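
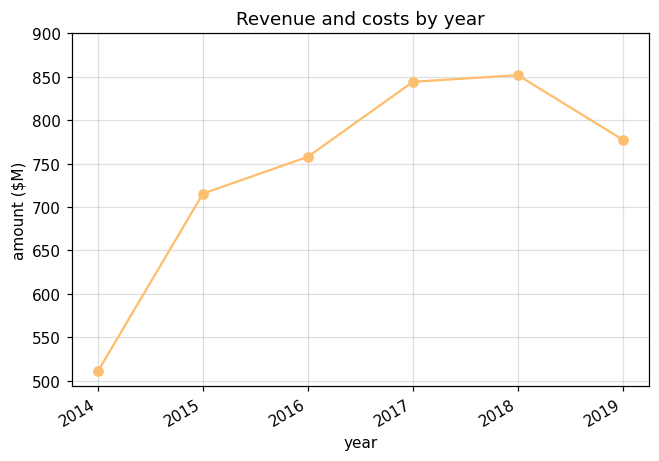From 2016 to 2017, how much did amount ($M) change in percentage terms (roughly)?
≈ +13.3%

2016 ≈ 750, 2017 ≈ 850; (850 − 750) / 750 ≈ +13.3%.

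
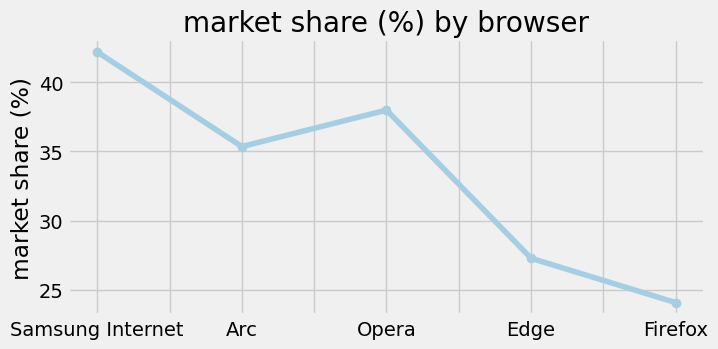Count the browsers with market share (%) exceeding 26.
Above 26: Samsung Internet, Arc, Opera, Edge.

4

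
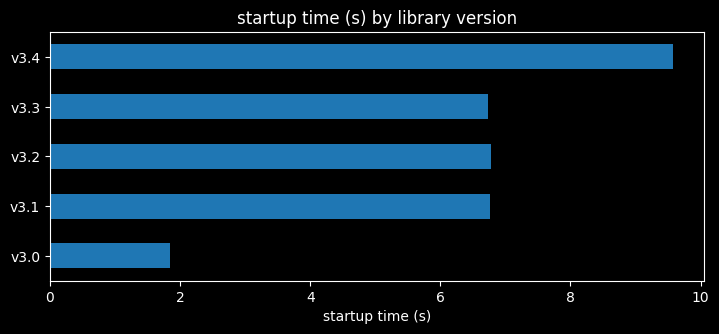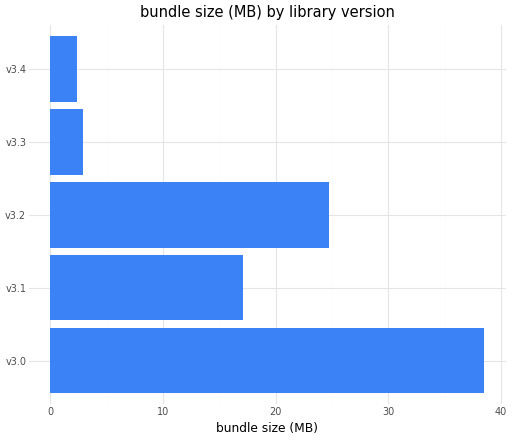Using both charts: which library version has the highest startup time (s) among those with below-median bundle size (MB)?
v3.4

Chart 2 median bundle size (MB) ≈ 15; below-median library versions: v3.3, v3.4. Among those, v3.4 has the highest startup time (s) (≈ 10).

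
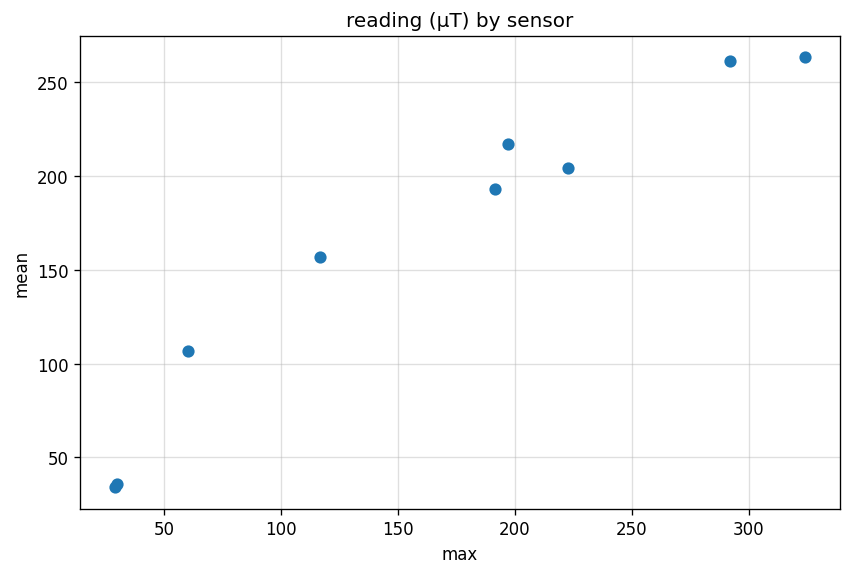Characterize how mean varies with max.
positive, strong

Points are positively correlated; strong (|r| ≈ 1.0).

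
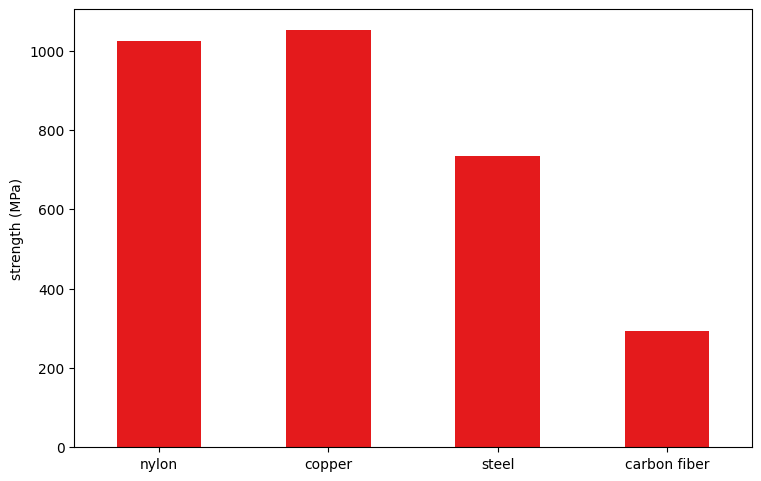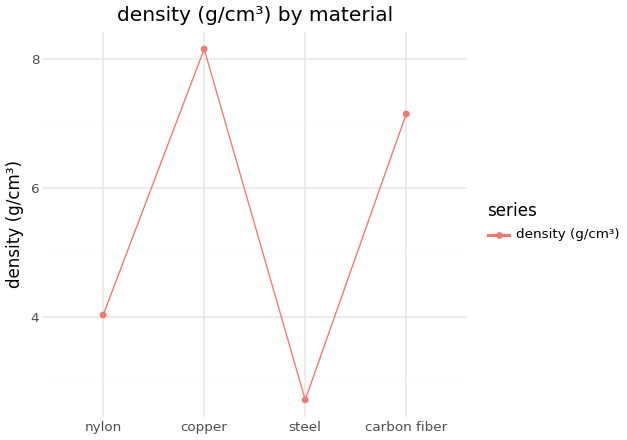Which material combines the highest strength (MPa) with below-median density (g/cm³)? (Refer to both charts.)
Chart 2 median density (g/cm³) ≈ 6; below-median materials: nylon, steel. Among those, nylon has the highest strength (MPa) (≈ 1000).

nylon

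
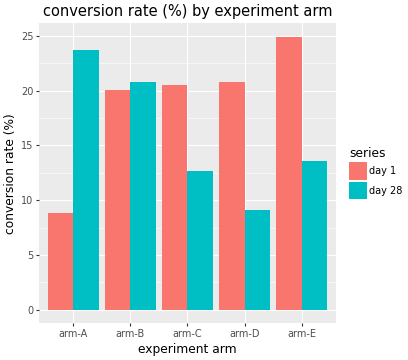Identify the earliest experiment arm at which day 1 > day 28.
arm-C

arm-B: day 1 ≈ 20 vs day 28 ≈ 20 (not yet); arm-C: day 1 ≈ 20 vs day 28 ≈ 15 (first crossover).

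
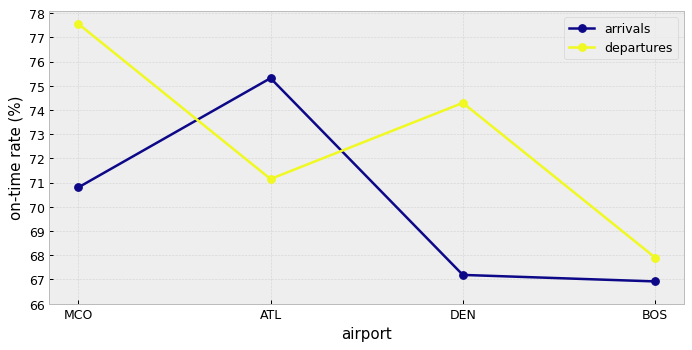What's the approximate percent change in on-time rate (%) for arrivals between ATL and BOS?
≈ -10.7%

ATL ≈ 75, BOS ≈ 67; (67 − 75) / 75 ≈ -10.7%.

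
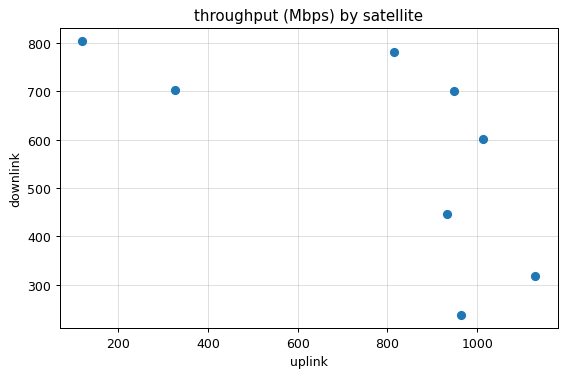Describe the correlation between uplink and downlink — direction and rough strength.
Points are negatively correlated; moderate (|r| ≈ 0.6).

negative, moderate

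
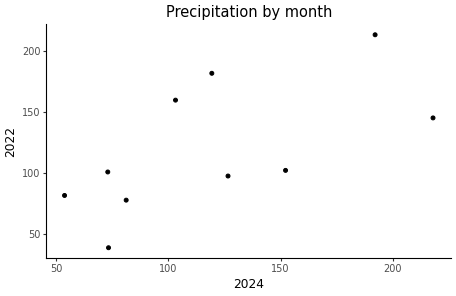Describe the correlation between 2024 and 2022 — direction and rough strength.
positive, moderate

Points are positively correlated; moderate (|r| ≈ 0.6).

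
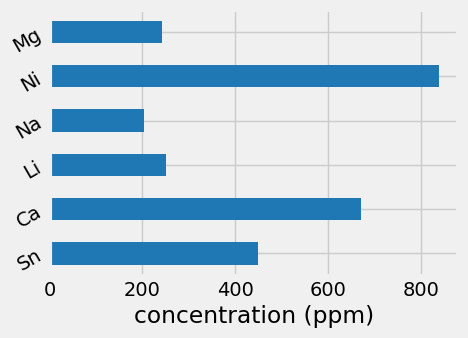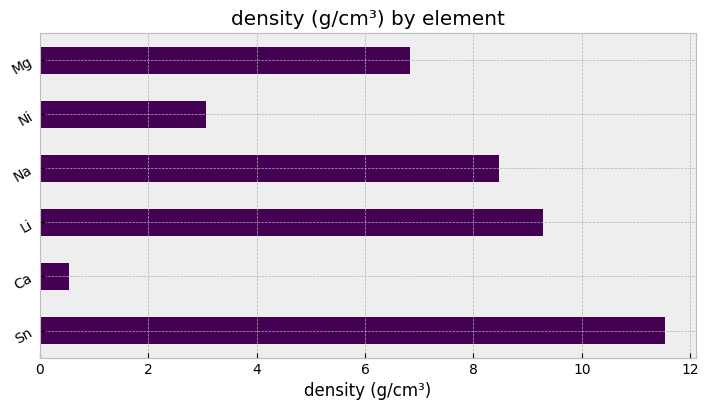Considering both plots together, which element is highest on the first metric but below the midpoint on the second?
Ni

Chart 2 median density (g/cm³) ≈ 8; below-median elements: Ca, Ni, Mg. Among those, Ni has the highest concentration (ppm) (≈ 800).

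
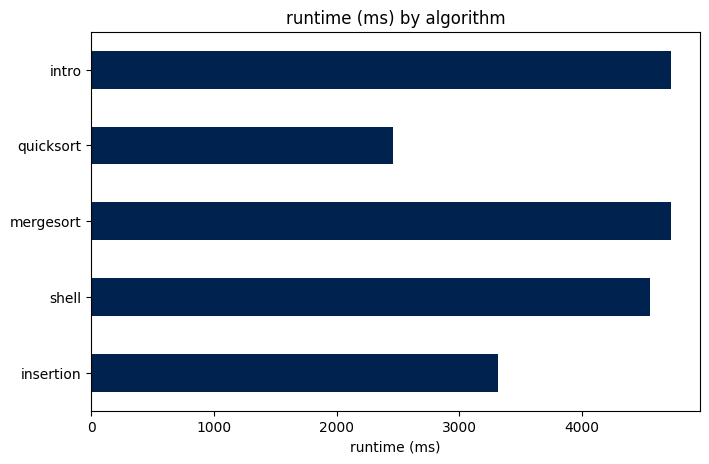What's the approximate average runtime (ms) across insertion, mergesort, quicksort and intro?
(3500 + 4500 + 2500 + 4500) / 4 ≈ 3750.

≈ 3750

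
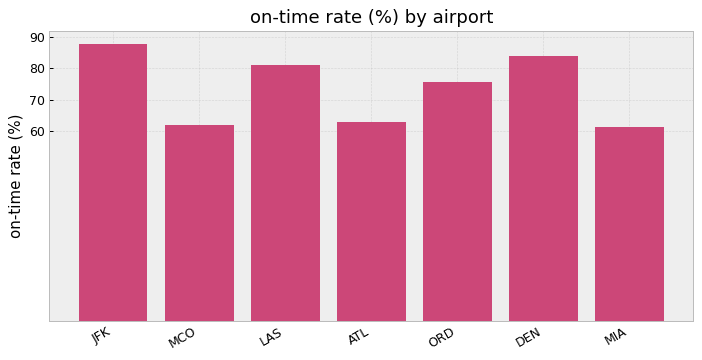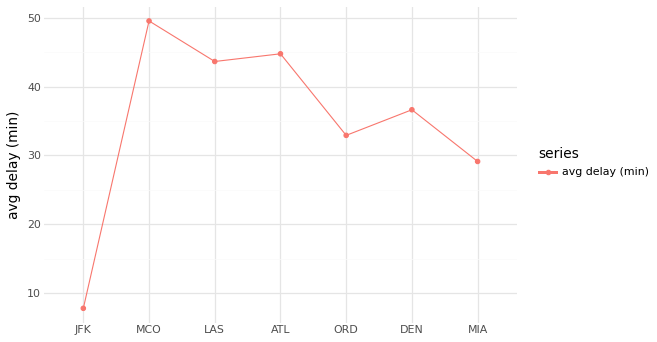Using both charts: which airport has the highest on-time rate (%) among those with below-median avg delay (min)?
Chart 2 median avg delay (min) ≈ 35; below-median airports: JFK, ORD, MIA. Among those, JFK has the highest on-time rate (%) (≈ 90).

JFK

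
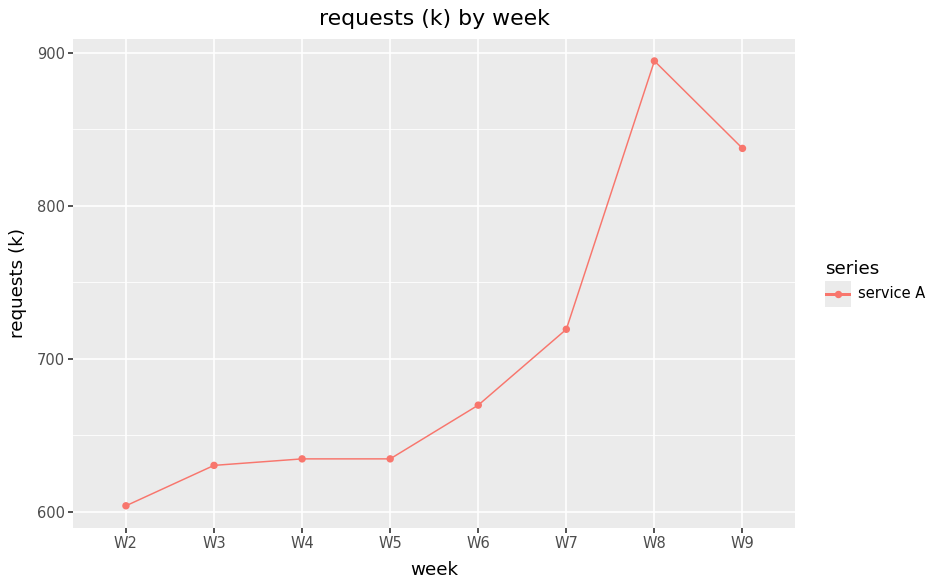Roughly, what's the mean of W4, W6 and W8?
≈ 733

(625 + 675 + 900) / 3 ≈ 733.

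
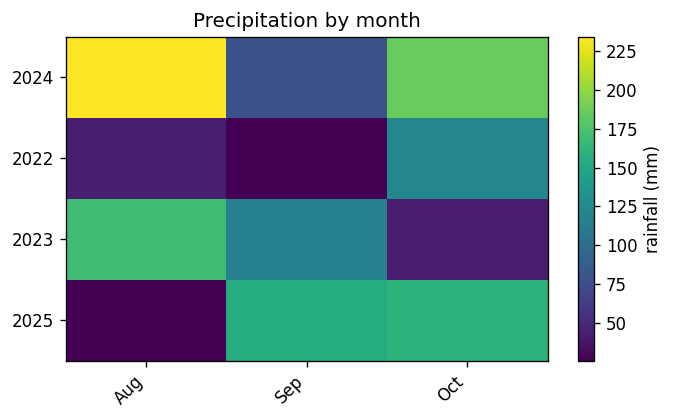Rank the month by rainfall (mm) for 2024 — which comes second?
Top 3 for 2024: Aug ≈ 240, Oct ≈ 180, Sep ≈ 80.

Oct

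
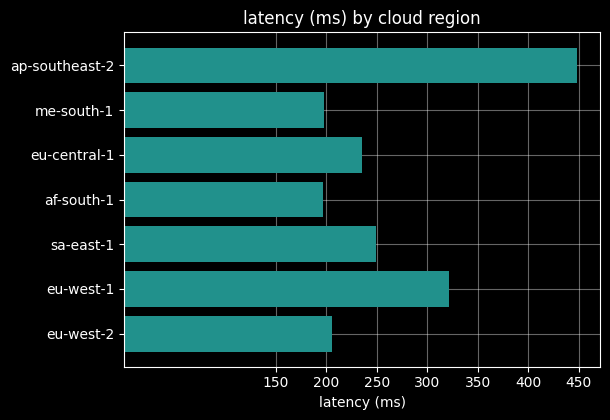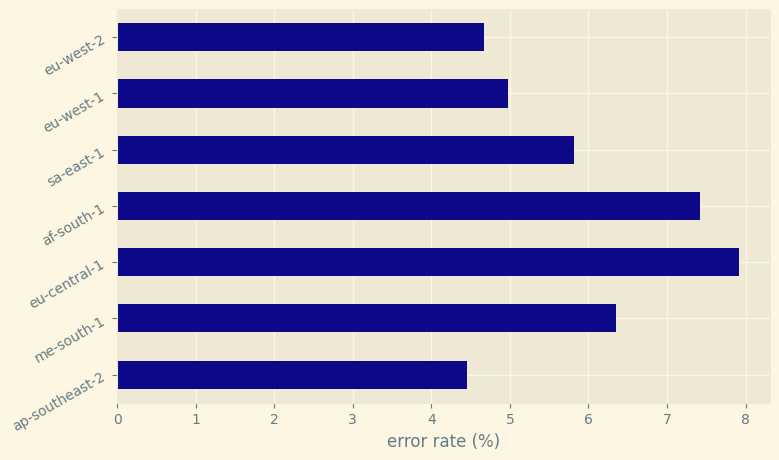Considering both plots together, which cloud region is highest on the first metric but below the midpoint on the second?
Chart 2 median error rate (%) ≈ 6; below-median cloud regions: ap-southeast-2, eu-west-1, eu-west-2. Among those, ap-southeast-2 has the highest latency (ms) (≈ 450).

ap-southeast-2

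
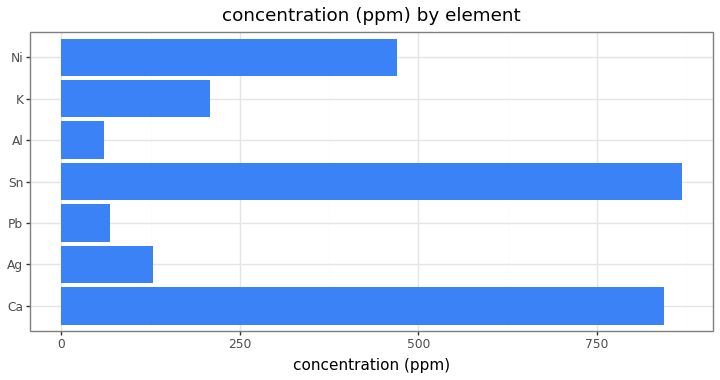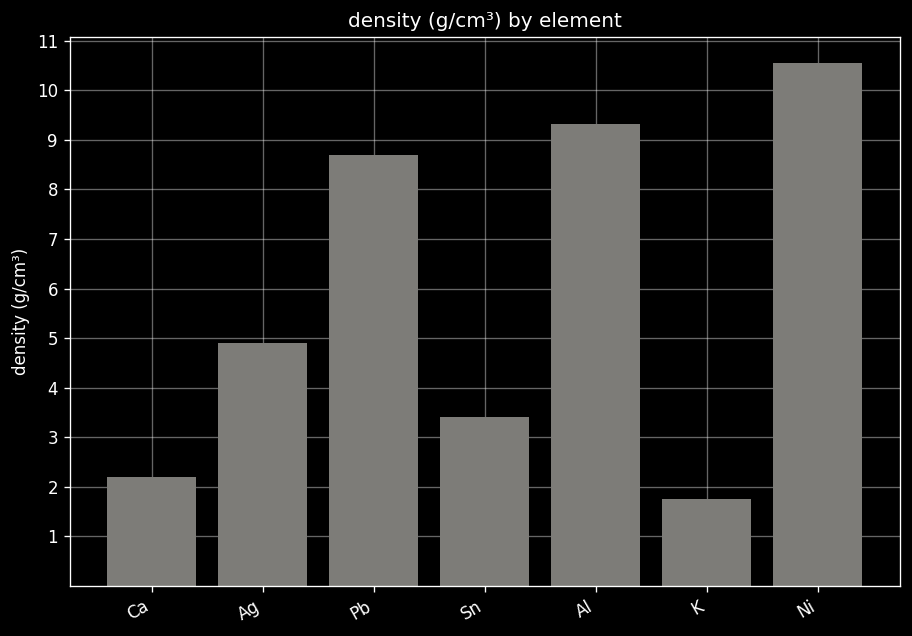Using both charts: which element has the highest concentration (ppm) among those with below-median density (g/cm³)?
Sn

Chart 2 median density (g/cm³) ≈ 5; below-median elements: Ca, Sn, K. Among those, Sn has the highest concentration (ppm) (≈ 900).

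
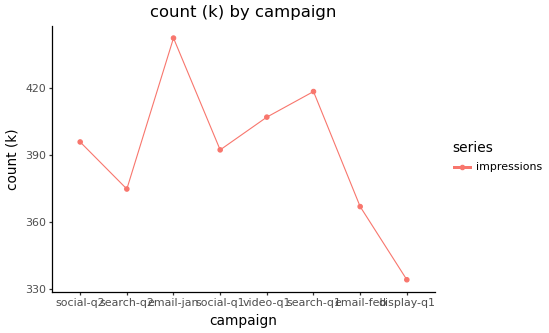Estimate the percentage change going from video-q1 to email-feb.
≈ -9.8%

video-q1 ≈ 410, email-feb ≈ 370; (370 − 410) / 410 ≈ -9.8%.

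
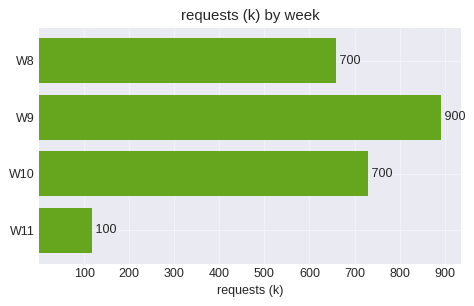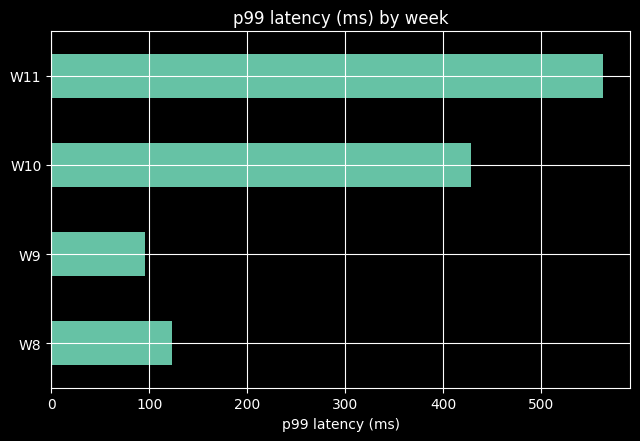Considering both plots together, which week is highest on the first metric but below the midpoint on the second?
Chart 2 median p99 latency (ms) ≈ 300; below-median weeks: W8, W9. Among those, W9 has the highest requests (k) (≈ 900).

W9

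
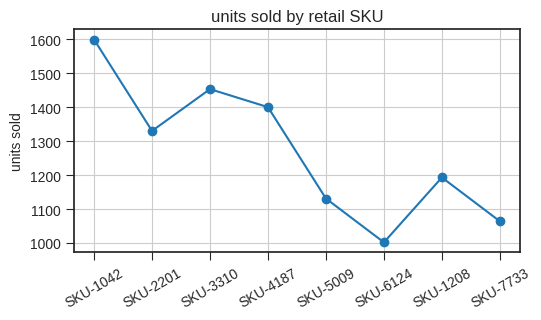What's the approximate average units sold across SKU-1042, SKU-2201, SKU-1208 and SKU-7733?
(1600 + 1350 + 1200 + 1050) / 4 ≈ 1300.

≈ 1300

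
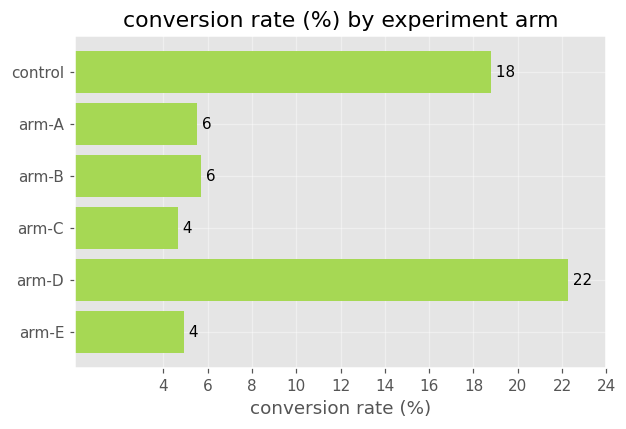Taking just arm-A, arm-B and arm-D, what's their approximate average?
(6 + 6 + 22) / 3 ≈ 11.

≈ 11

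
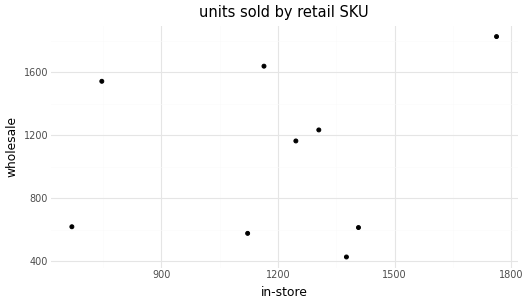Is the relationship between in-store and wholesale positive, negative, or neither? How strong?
no clear correlation

Points are roughly uncorrelated; weak (|r| ≈ 0.2).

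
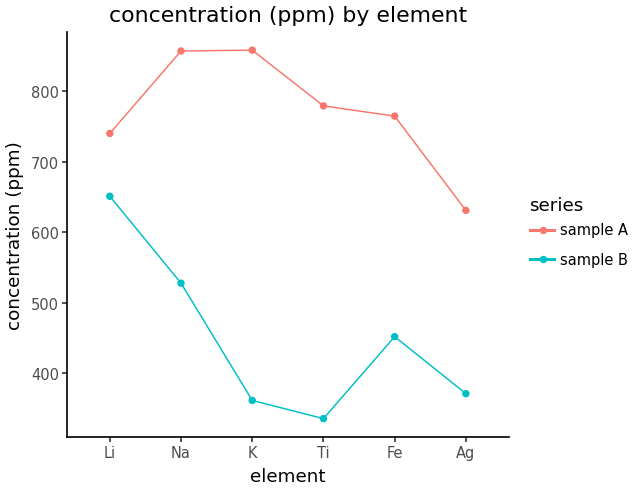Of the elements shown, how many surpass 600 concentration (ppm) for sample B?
1

Above 600: Li.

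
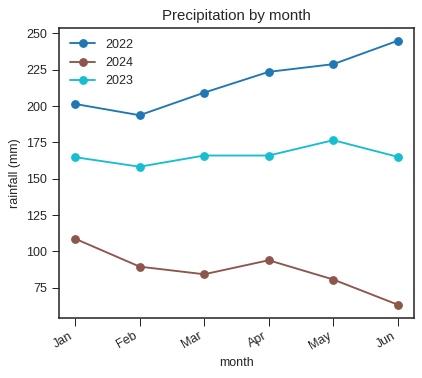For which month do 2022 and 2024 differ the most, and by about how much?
Jun: 2022 ≈ 240, 2024 ≈ 60 → gap ≈ 180. Next-largest (May) is only ≈ 140.

Jun, ≈ 180 mm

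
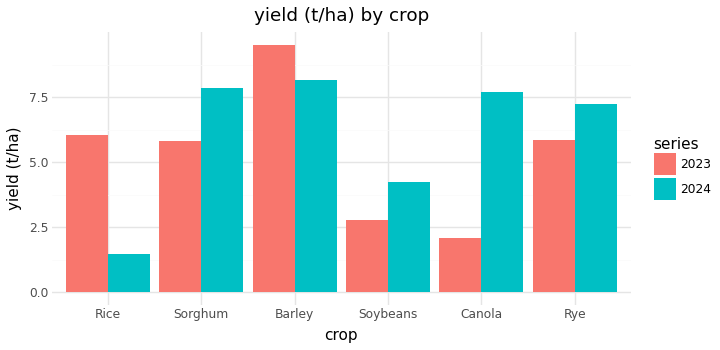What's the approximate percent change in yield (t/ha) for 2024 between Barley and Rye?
≈ -12.5%

Barley ≈ 8, Rye ≈ 7; (7 − 8) / 8 ≈ -12.5%.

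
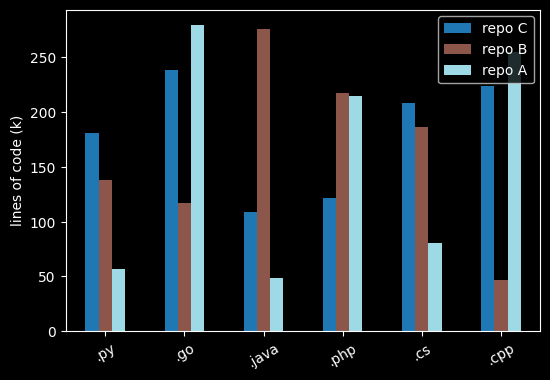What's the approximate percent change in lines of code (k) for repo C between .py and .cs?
.py ≈ 175, .cs ≈ 200; (200 − 175) / 175 ≈ +14.3%.

≈ +14.3%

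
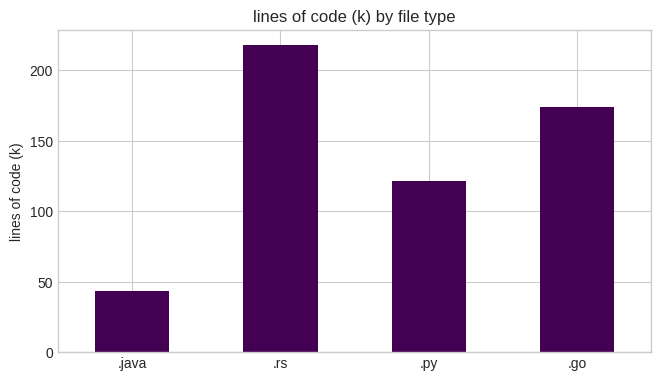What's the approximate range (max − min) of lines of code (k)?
≈ 180

Max .rs ≈ 220, min .java ≈ 40; range ≈ 180.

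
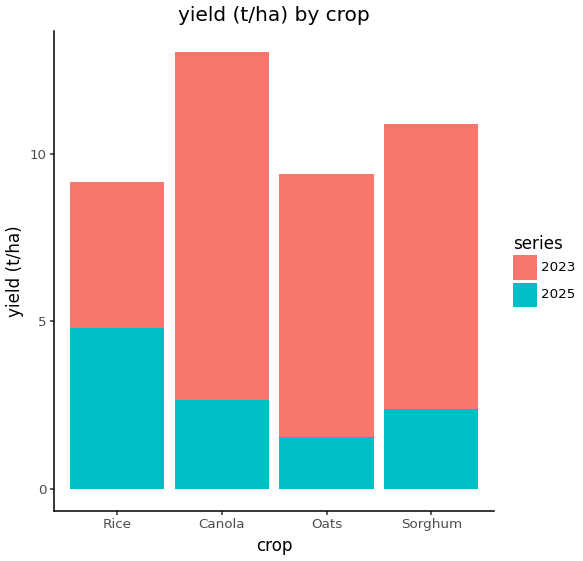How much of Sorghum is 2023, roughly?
2023 top ≈ 10, bottom ≈ 2; segment ≈ 8.

≈ 8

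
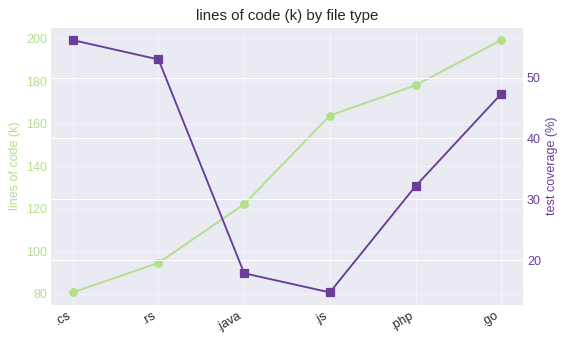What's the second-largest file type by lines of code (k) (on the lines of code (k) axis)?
.php

Top 3 (on the lines of code (k) axis): .go ≈ 200, .php ≈ 180, .js ≈ 160.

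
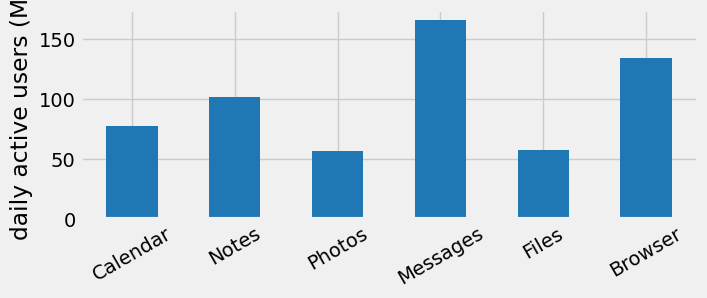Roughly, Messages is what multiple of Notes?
Messages ≈ 160, Notes ≈ 100; 160/100 ≈ 1.6.

≈ 1.6×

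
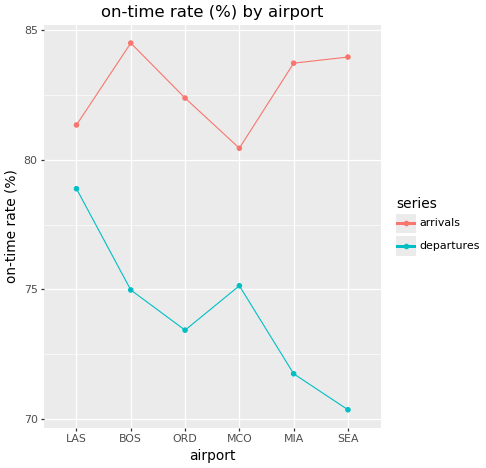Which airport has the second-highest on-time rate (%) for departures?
MCO

Top 3 for departures: LAS ≈ 78, MCO ≈ 76, BOS ≈ 74.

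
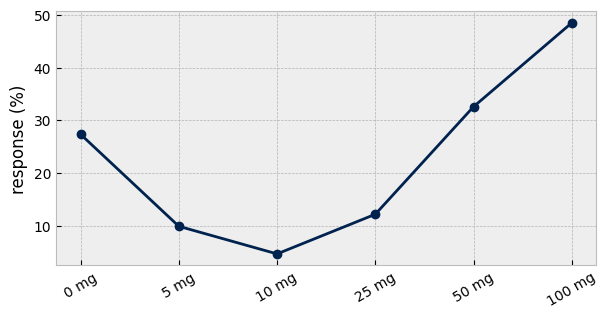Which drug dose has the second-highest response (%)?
50 mg

Top 3: 100 mg ≈ 50, 50 mg ≈ 35, 0 mg ≈ 25.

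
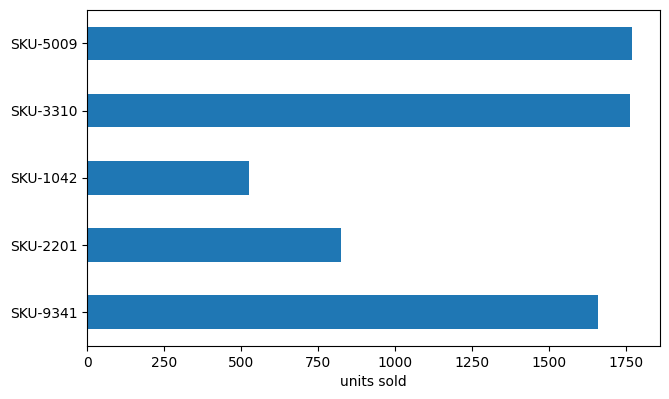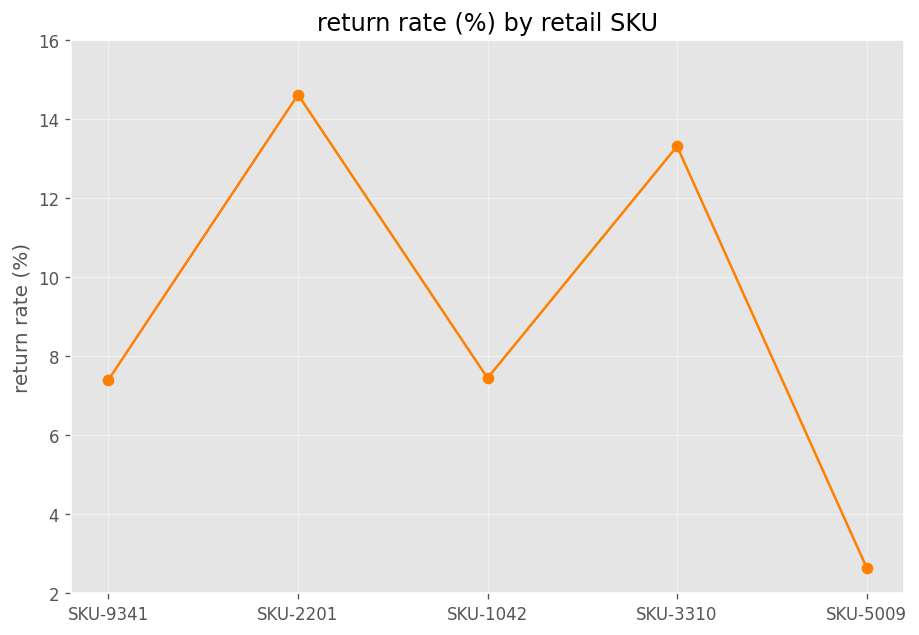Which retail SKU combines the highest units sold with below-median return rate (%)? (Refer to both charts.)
SKU-5009

Chart 2 median return rate (%) ≈ 8; below-median retail SKUs: SKU-9341, SKU-5009. Among those, SKU-5009 has the highest units sold (≈ 1800).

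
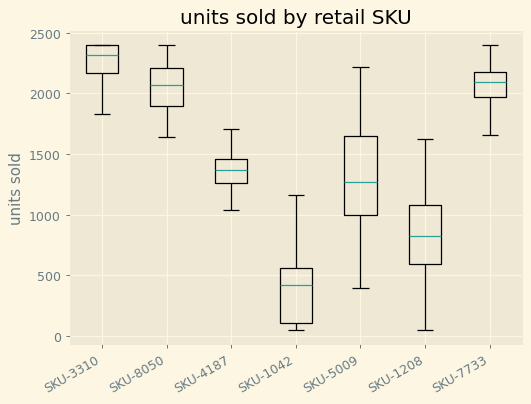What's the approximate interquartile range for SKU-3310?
Q3 ≈ 2400, Q1 ≈ 2200; IQR ≈ 200.

≈ 200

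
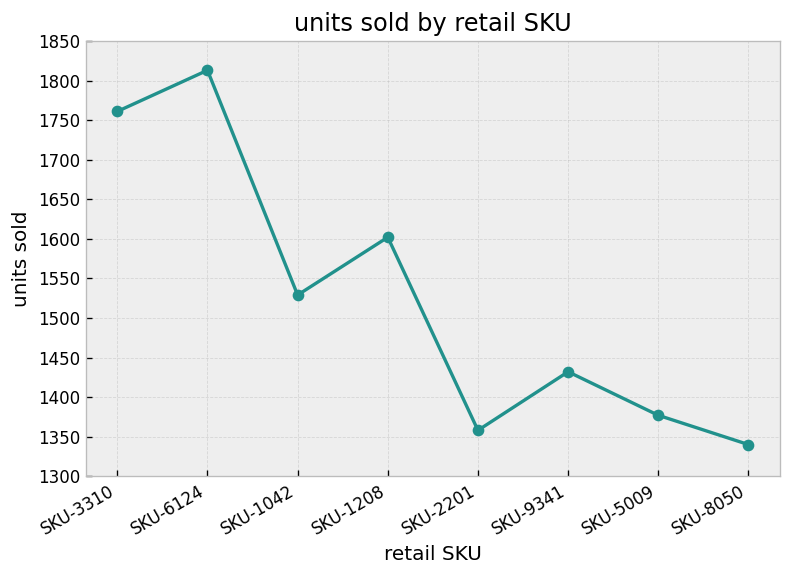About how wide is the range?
≈ 450

Max SKU-6124 ≈ 1800, min SKU-8050 ≈ 1350; range ≈ 450.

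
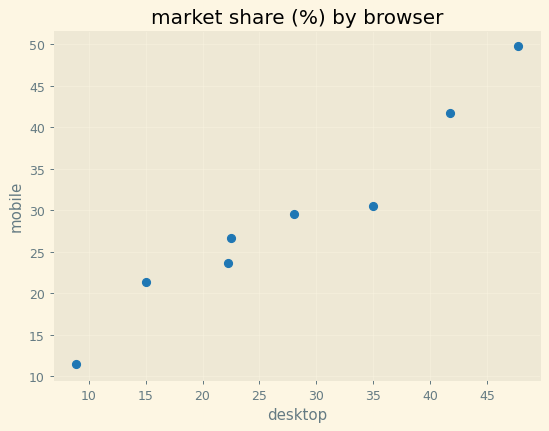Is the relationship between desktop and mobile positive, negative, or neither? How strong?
Points are positively correlated; strong (|r| ≈ 1.0).

positive, strong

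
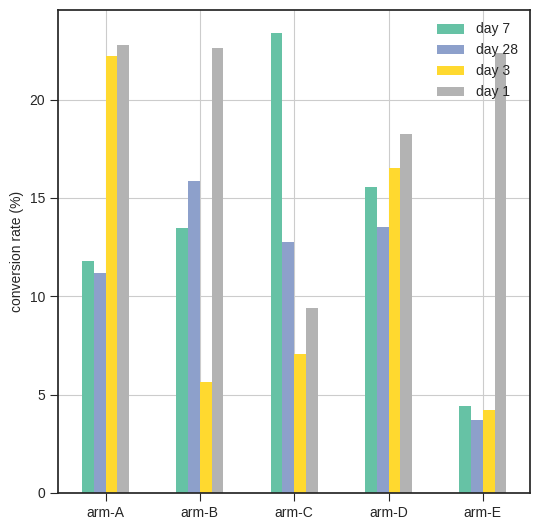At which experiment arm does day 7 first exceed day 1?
arm-B: day 7 ≈ 14 vs day 1 ≈ 22 (not yet); arm-C: day 7 ≈ 24 vs day 1 ≈ 10 (first crossover).

arm-C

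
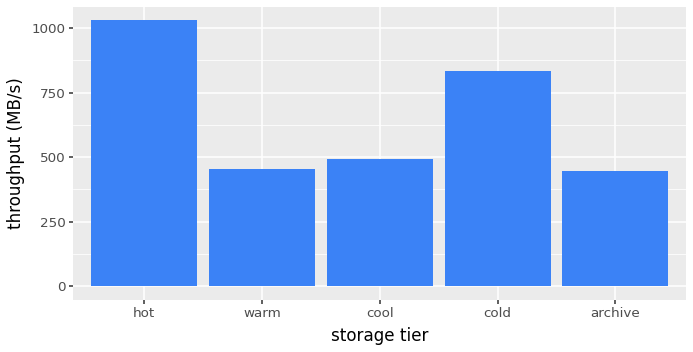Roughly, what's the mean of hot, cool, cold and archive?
≈ 675

(1000 + 500 + 800 + 400) / 4 ≈ 675.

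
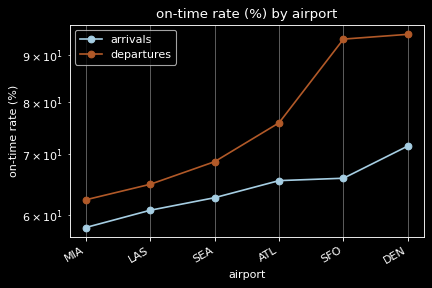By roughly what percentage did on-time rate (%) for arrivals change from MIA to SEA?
MIA ≈ 60, SEA ≈ 65; (65 − 60) / 60 ≈ +8.3%.

≈ +8.3%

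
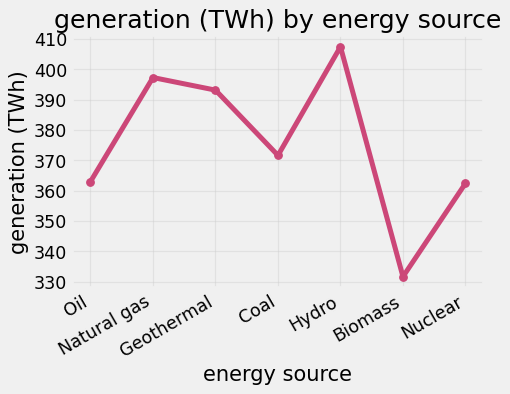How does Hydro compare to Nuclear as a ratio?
Hydro ≈ 410, Nuclear ≈ 360; 410/360 ≈ 1.14.

≈ 1.14×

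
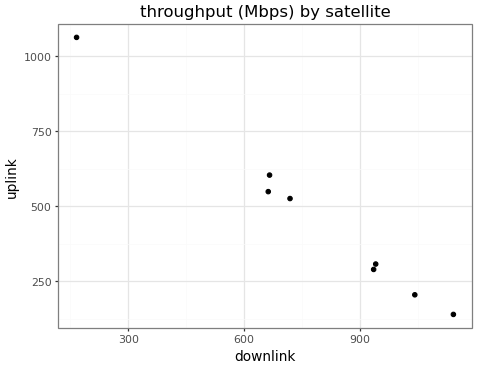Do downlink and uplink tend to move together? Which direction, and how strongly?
Points are negatively correlated; strong (|r| ≈ 1.0).

negative, strong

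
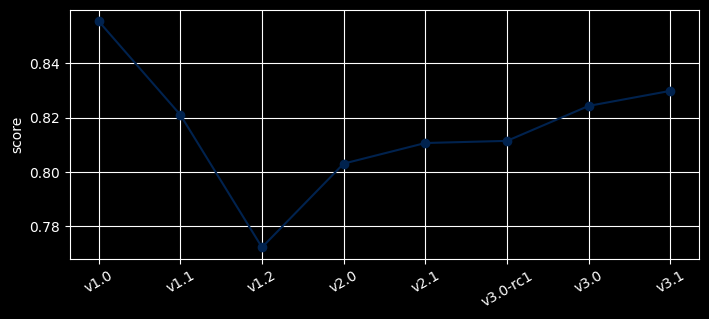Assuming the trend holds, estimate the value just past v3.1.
Last three: 0.81, 0.82, 0.83 → slope ≈ 0.01/step → next ≈ 0.84.

≈ 0.84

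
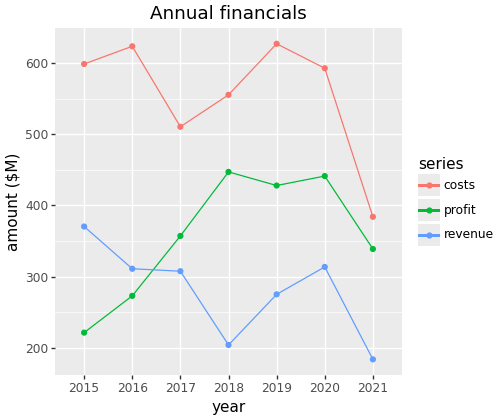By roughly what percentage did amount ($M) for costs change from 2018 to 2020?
2018 ≈ 550, 2020 ≈ 600; (600 − 550) / 550 ≈ +9.1%.

≈ +9.1%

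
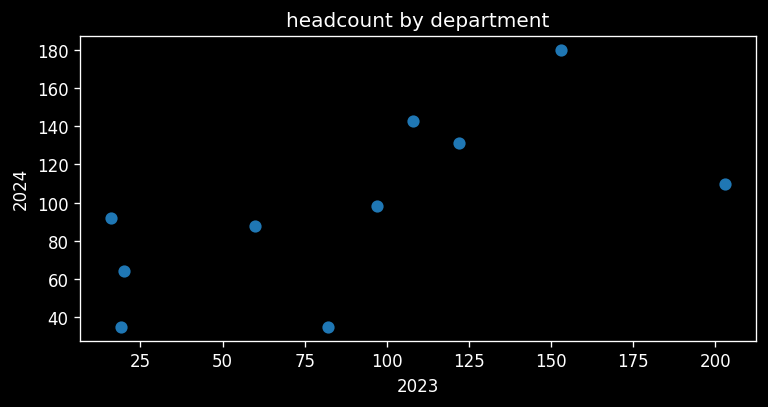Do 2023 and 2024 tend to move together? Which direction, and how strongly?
Points are positively correlated; moderate (|r| ≈ 0.6).

positive, moderate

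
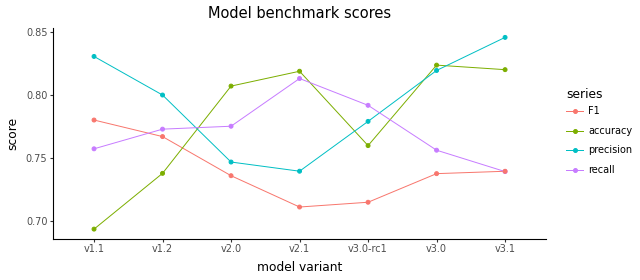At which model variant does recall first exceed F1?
v1.1: recall ≈ 0.76 vs F1 ≈ 0.78 (not yet); v1.2: recall ≈ 0.78 vs F1 ≈ 0.76 (first crossover).

v1.2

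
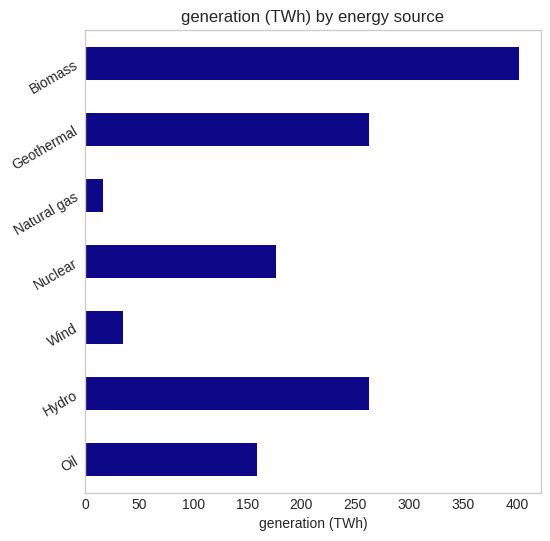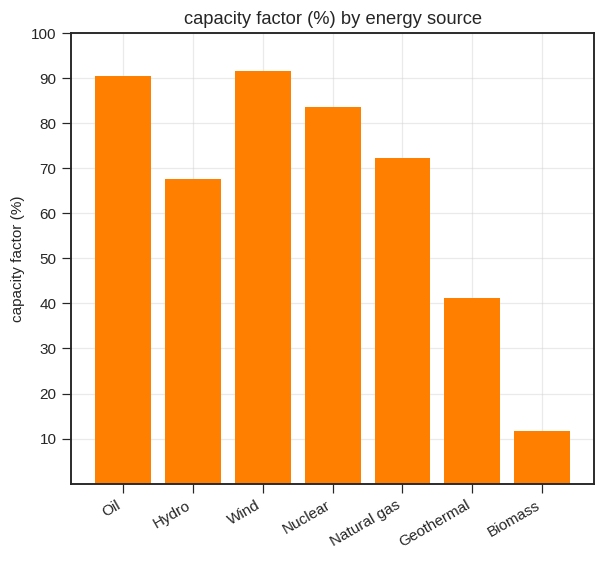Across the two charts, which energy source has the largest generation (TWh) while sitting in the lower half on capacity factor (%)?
Biomass

Chart 2 median capacity factor (%) ≈ 70; below-median energy sources: Hydro, Geothermal, Biomass. Among those, Biomass has the highest generation (TWh) (≈ 400).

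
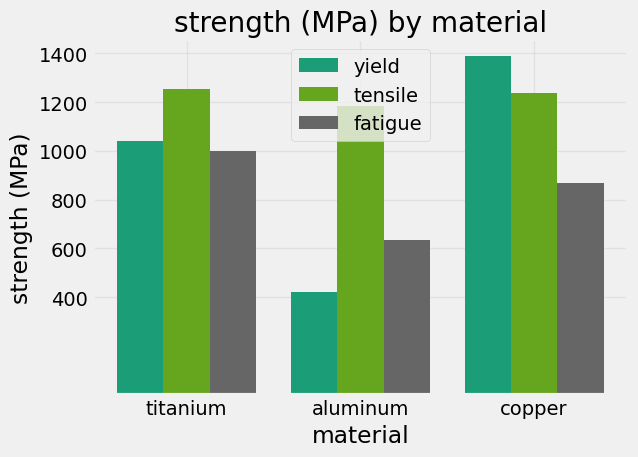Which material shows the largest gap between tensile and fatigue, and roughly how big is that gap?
aluminum, ≈ 600 MPa

aluminum: tensile ≈ 1200, fatigue ≈ 600 → gap ≈ 600. Next-largest (copper) is only ≈ 400.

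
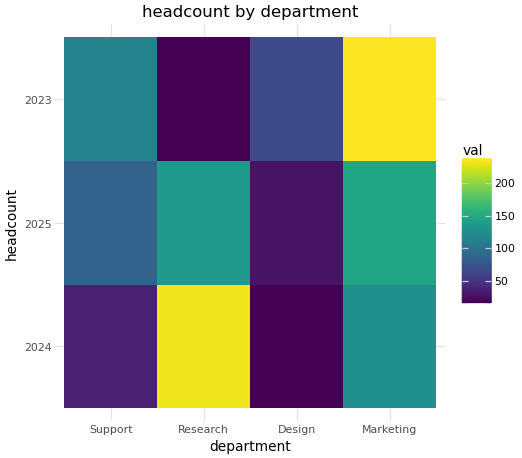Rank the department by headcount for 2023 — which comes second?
Top 3 for 2023: Marketing ≈ 240, Support ≈ 120, Design ≈ 60.

Support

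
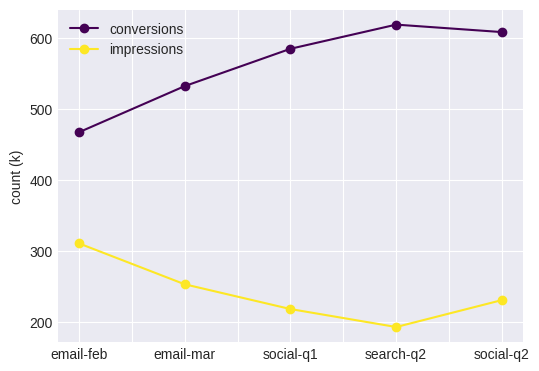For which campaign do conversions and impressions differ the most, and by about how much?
search-q2, ≈ 400 k

search-q2: conversions ≈ 600, impressions ≈ 200 → gap ≈ 400. Next-largest (social-q2) is only ≈ 350.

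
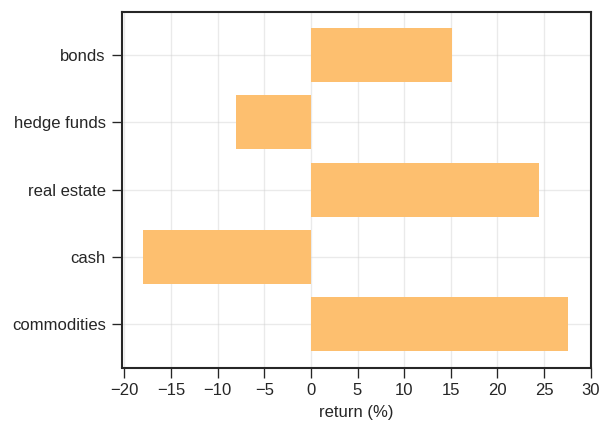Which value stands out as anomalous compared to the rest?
cash

cash ≈ -20; the rest sit between ≈ -10 and ≈ 30.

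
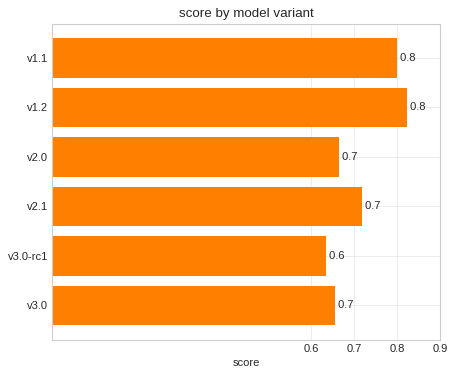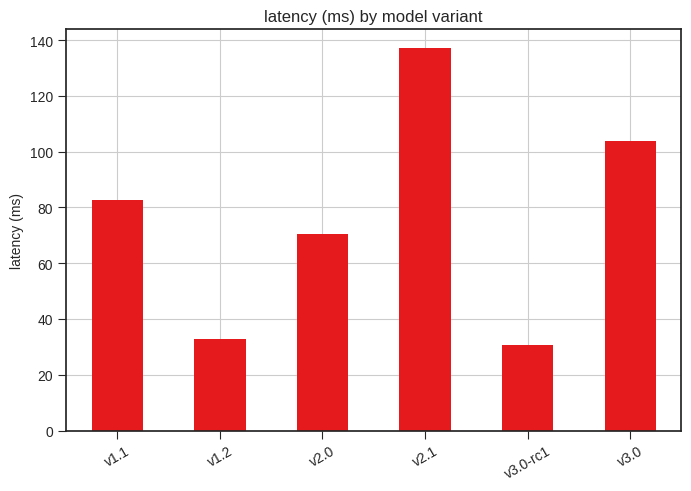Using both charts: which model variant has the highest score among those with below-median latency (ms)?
Chart 2 median latency (ms) ≈ 80; below-median model variants: v1.2, v2.0, v3.0-rc1. Among those, v1.2 has the highest score (≈ 0.8).

v1.2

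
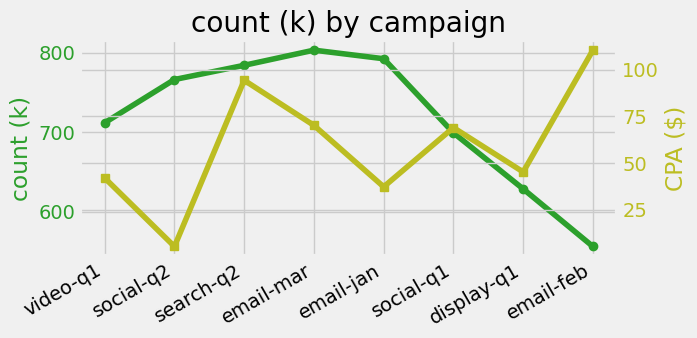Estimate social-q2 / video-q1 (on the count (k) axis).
≈ 1.11×

social-q2 ≈ 775, video-q1 ≈ 700; 775/700 ≈ 1.11.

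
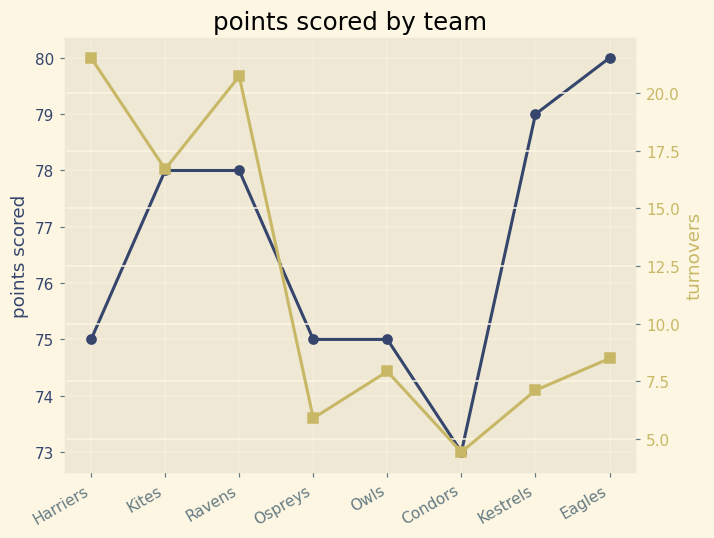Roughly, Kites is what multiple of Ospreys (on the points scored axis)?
≈ 1.04×

Kites ≈ 78, Ospreys ≈ 75; 78/75 ≈ 1.04.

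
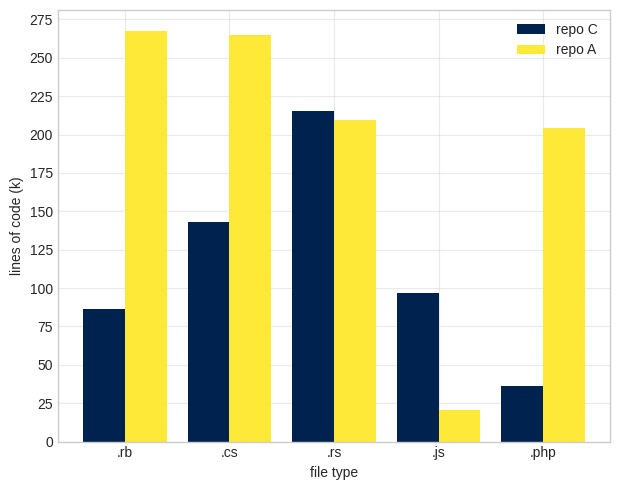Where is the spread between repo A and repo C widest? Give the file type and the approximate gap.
.rb, ≈ 200 k

.rb: repo A ≈ 275, repo C ≈ 75 → gap ≈ 200. Next-largest (.php) is only ≈ 175.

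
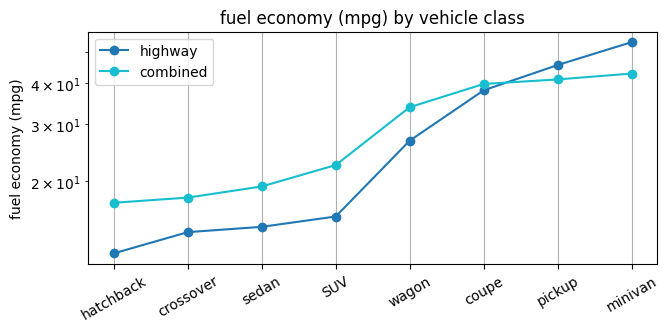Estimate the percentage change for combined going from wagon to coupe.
wagon ≈ 35, coupe ≈ 40; (40 − 35) / 35 ≈ +14.3%.

≈ +14.3%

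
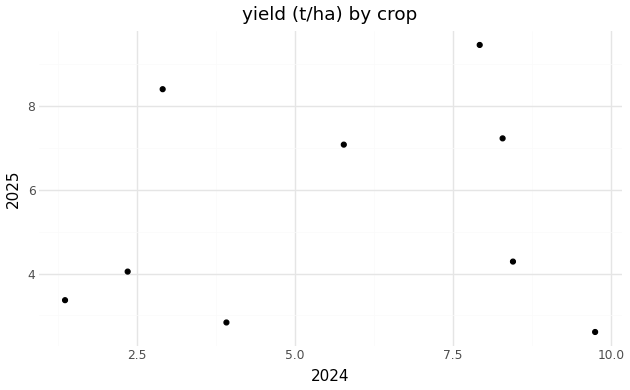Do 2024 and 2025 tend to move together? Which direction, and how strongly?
no clear correlation

Points are roughly uncorrelated; weak (|r| ≈ 0.1).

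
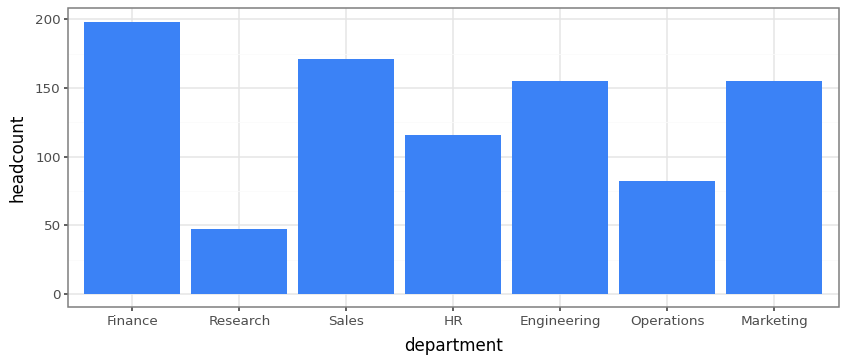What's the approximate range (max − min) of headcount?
Max Finance ≈ 200, min Research ≈ 40; range ≈ 160.

≈ 160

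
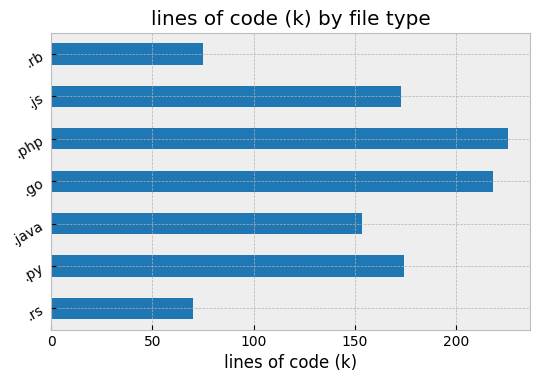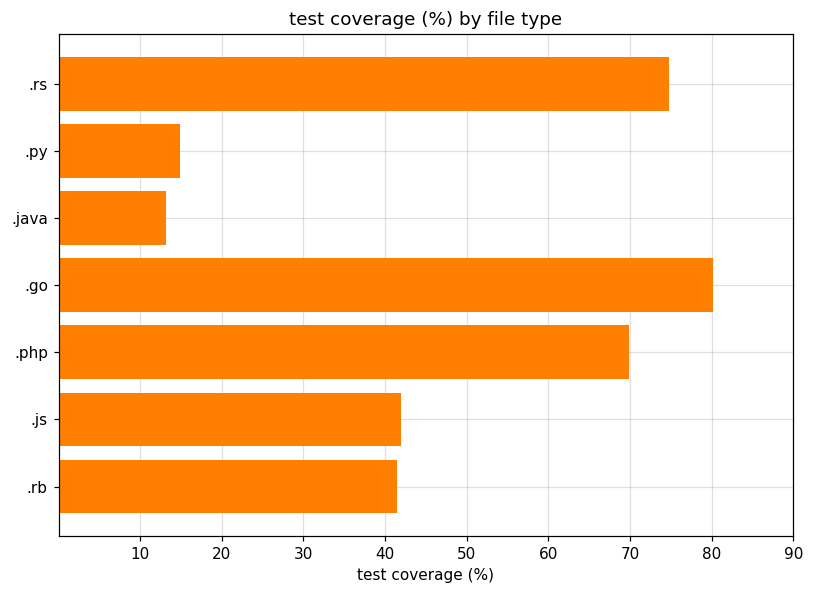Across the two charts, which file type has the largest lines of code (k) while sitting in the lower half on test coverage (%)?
.py

Chart 2 median test coverage (%) ≈ 40; below-median file types: .py, .java, .rb. Among those, .py has the highest lines of code (k) (≈ 175).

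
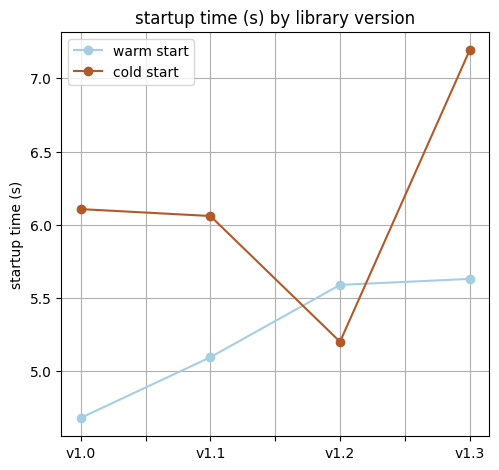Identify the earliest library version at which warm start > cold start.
v1.2

v1.1: warm start ≈ 5.0 vs cold start ≈ 6.0 (not yet); v1.2: warm start ≈ 5.5 vs cold start ≈ 5.0 (first crossover).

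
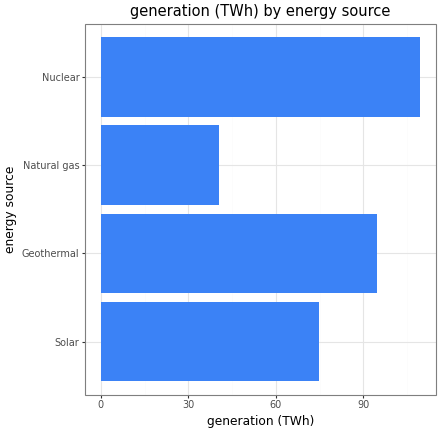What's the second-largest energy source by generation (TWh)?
Geothermal

Top 3: Nuclear ≈ 110, Geothermal ≈ 90, Solar ≈ 70.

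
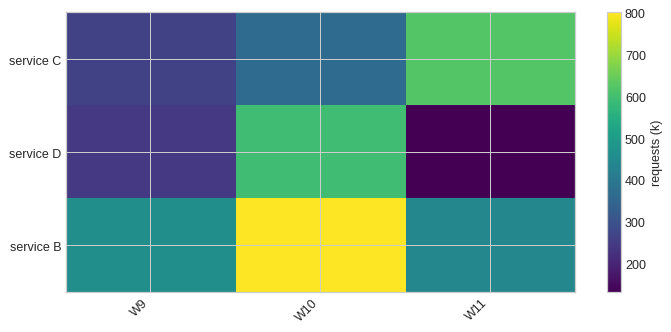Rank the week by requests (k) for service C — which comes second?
Top 3 for service C: W11 ≈ 600, W10 ≈ 400, W9 ≈ 300.

W10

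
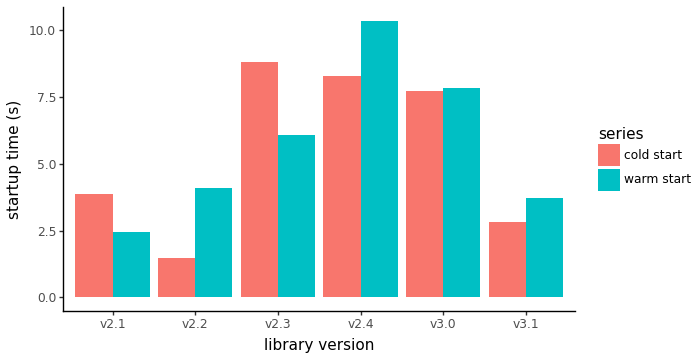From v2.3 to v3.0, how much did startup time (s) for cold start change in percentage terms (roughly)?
v2.3 ≈ 9, v3.0 ≈ 8; (8 − 9) / 9 ≈ -11.1%.

≈ -11.1%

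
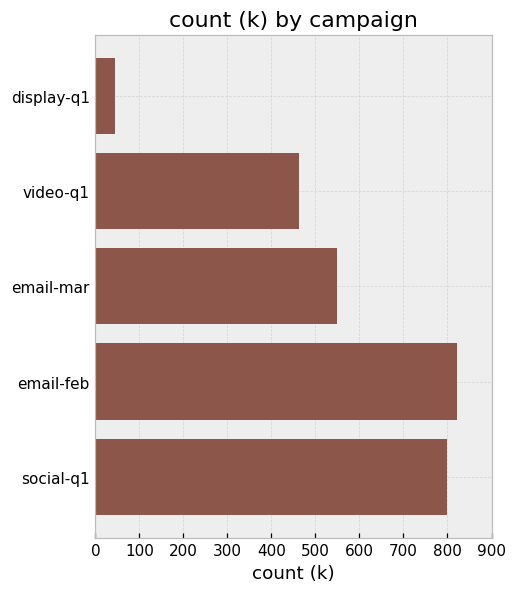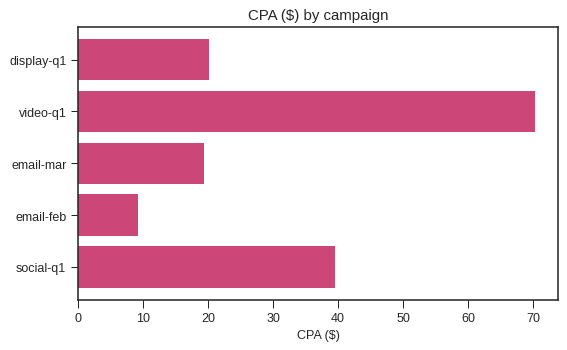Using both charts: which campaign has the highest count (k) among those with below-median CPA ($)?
email-feb

Chart 2 median CPA ($) ≈ 20; below-median campaigns: email-mar, email-feb. Among those, email-feb has the highest count (k) (≈ 800).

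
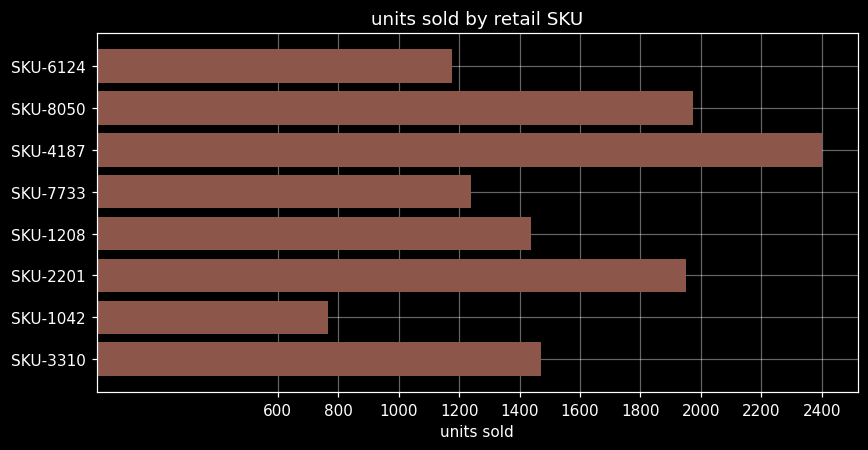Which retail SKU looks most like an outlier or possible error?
SKU-4187

SKU-4187 ≈ 2400; the rest sit between ≈ 800 and ≈ 2000.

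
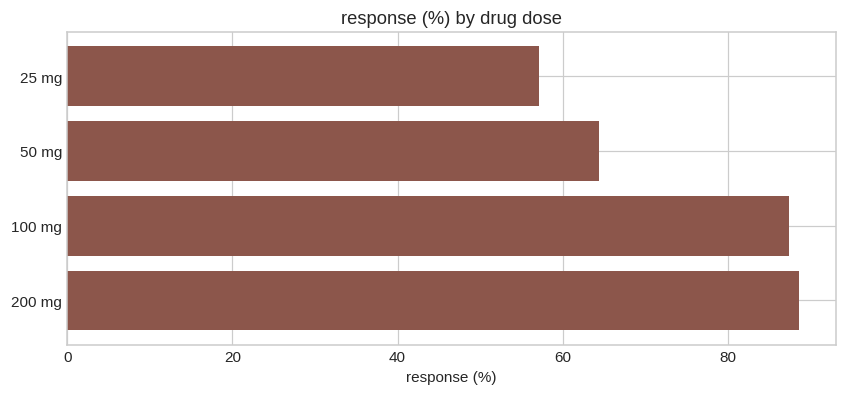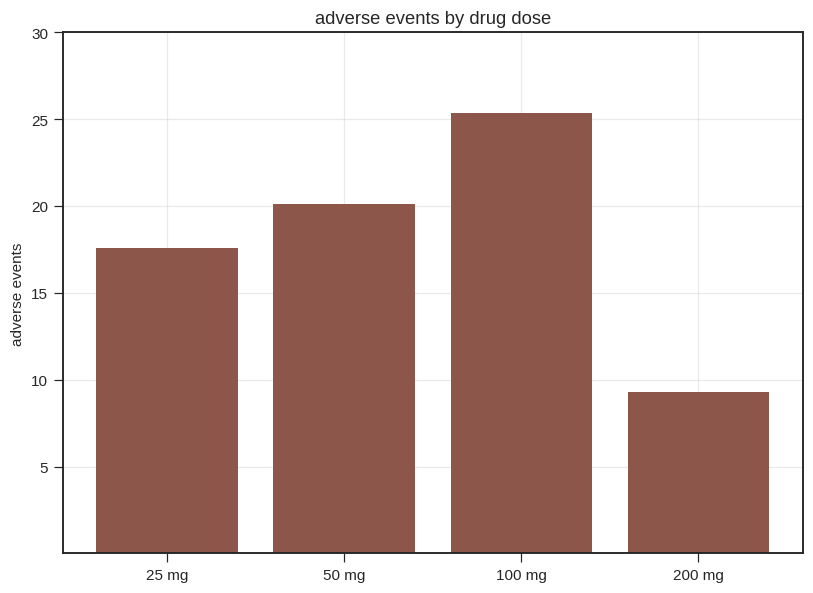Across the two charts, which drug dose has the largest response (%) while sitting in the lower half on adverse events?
200 mg

Chart 2 median adverse events ≈ 20; below-median drug doses: 25 mg, 200 mg. Among those, 200 mg has the highest response (%) (≈ 90).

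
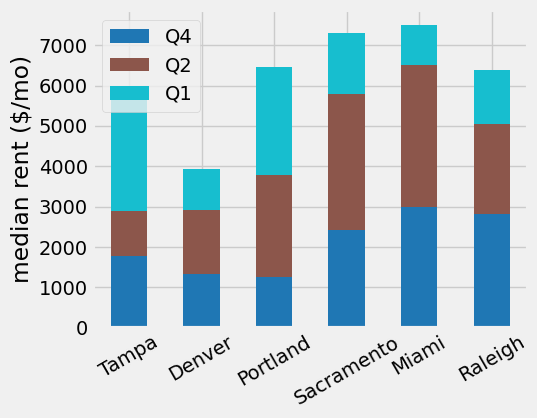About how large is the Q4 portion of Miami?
Q4 top ≈ 3000, bottom ≈ 0; segment ≈ 3000.

≈ 3000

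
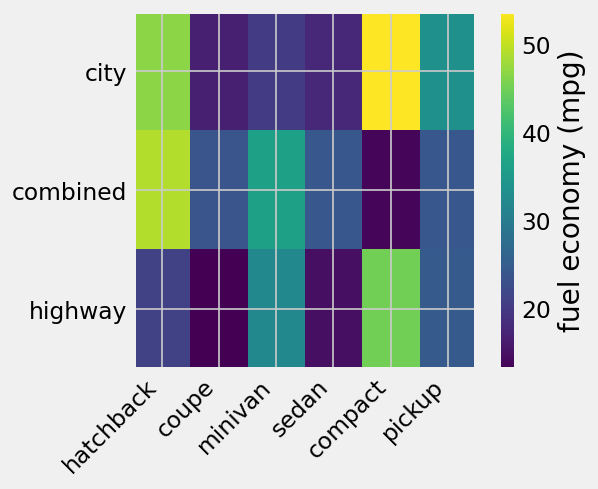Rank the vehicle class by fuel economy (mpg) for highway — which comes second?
minivan

Top 3 for highway: compact ≈ 45, minivan ≈ 30, pickup ≈ 25.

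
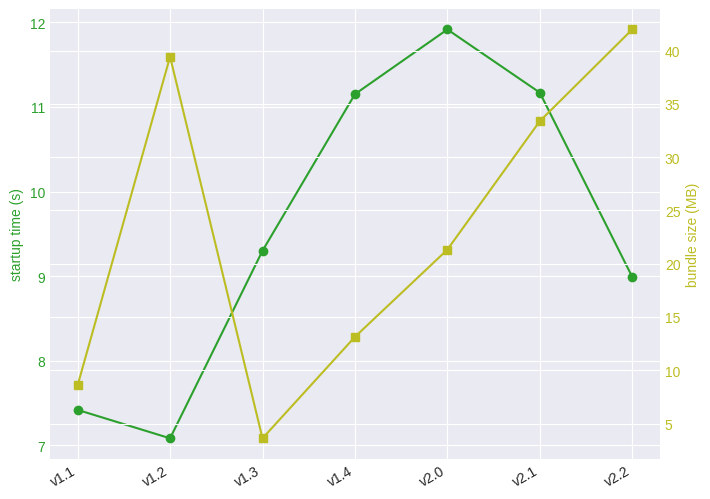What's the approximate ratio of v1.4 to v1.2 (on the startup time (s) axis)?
v1.4 ≈ 11.0, v1.2 ≈ 7.0; 11.0/7.0 ≈ 1.57.

≈ 1.57×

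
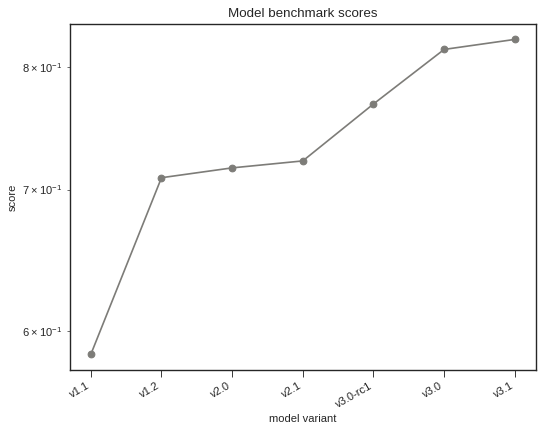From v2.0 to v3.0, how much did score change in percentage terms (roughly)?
≈ +13.9%

v2.0 ≈ 0.72, v3.0 ≈ 0.82; (0.82 − 0.72) / 0.72 ≈ +13.9%.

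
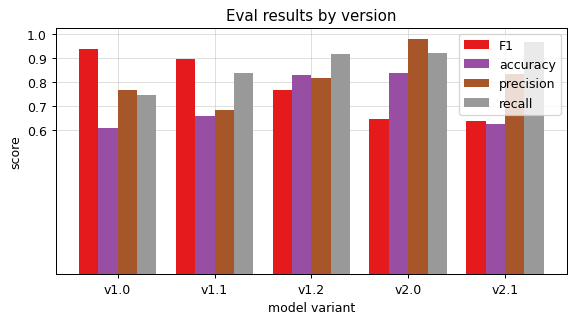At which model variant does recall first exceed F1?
v1.2

v1.1: recall ≈ 0.8 vs F1 ≈ 0.9 (not yet); v1.2: recall ≈ 0.9 vs F1 ≈ 0.8 (first crossover).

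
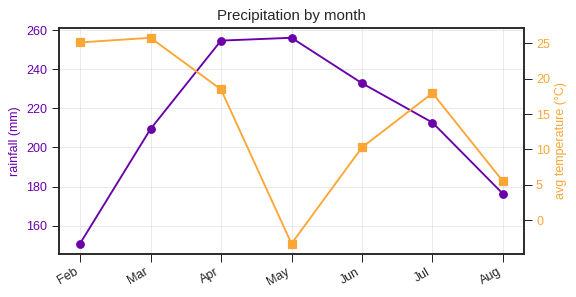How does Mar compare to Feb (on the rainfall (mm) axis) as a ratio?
≈ 1.4×

Mar ≈ 210, Feb ≈ 150; 210/150 ≈ 1.4.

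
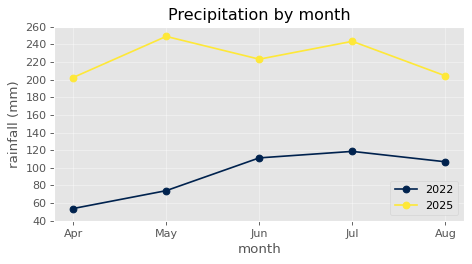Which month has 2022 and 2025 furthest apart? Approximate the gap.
May, ≈ 160 mm

May: 2022 ≈ 80, 2025 ≈ 240 → gap ≈ 160. Next-largest (Apr) is only ≈ 140.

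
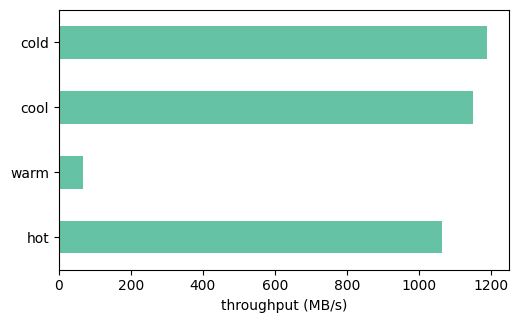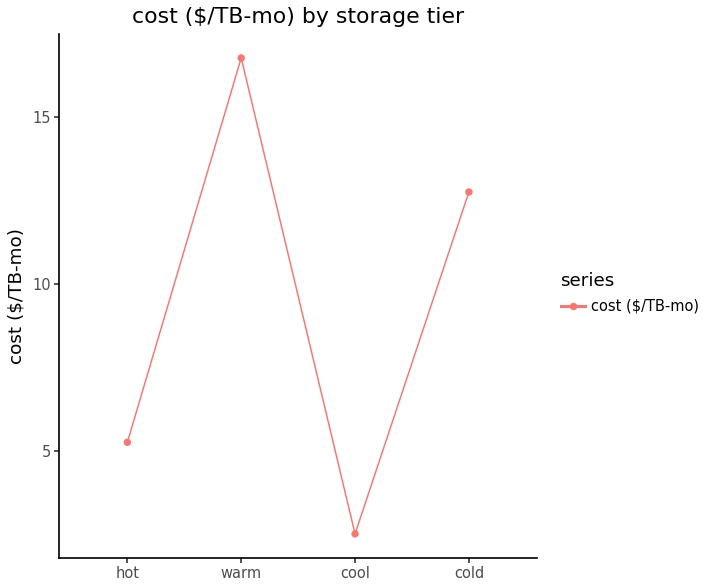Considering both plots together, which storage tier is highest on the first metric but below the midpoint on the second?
Chart 2 median cost ($/TB-mo) ≈ 10; below-median storage tiers: hot, cool. Among those, cool has the highest throughput (MB/s) (≈ 1200).

cool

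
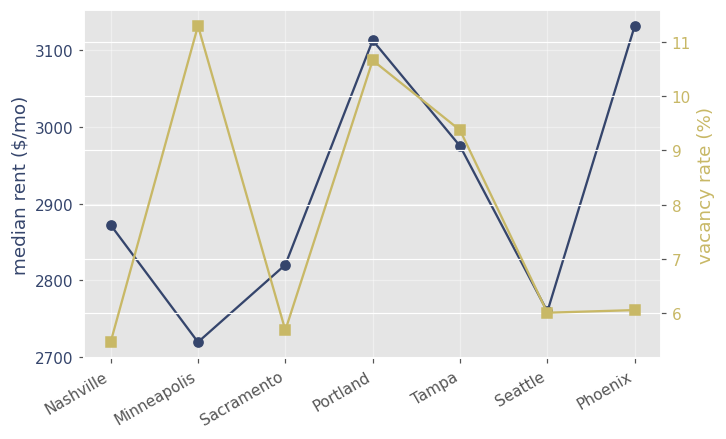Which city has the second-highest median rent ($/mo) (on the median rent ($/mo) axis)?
Portland

Top 3 (on the median rent ($/mo) axis): Phoenix ≈ 3150, Portland ≈ 3100, Tampa ≈ 3000.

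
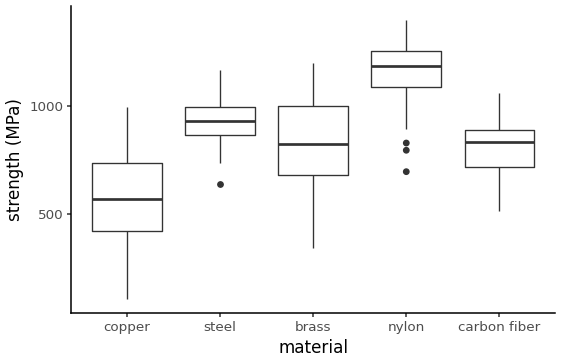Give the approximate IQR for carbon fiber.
≈ 200

Q3 ≈ 900, Q1 ≈ 700; IQR ≈ 200.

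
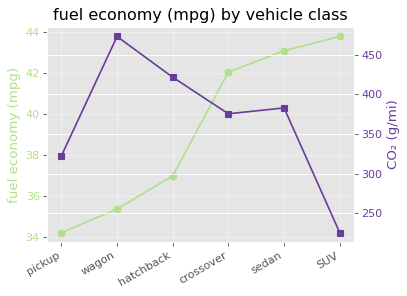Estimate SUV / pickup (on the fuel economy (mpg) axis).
≈ 1.29×

SUV ≈ 44, pickup ≈ 34; 44/34 ≈ 1.29.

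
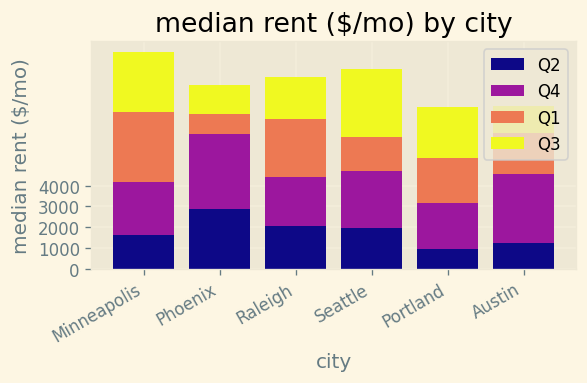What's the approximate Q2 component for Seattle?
Q2 top ≈ 2000, bottom ≈ 0; segment ≈ 2000.

≈ 2000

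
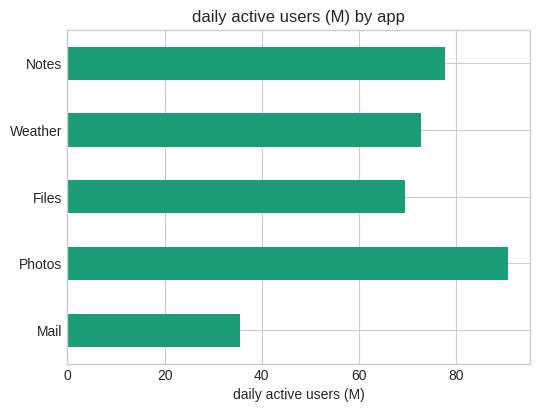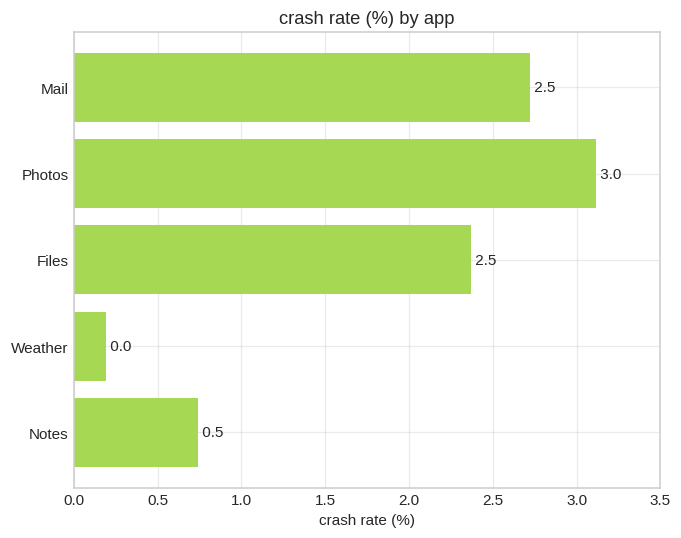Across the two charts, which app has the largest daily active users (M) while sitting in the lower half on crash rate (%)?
Chart 2 median crash rate (%) ≈ 2.5; below-median apps: Weather, Notes. Among those, Notes has the highest daily active users (M) (≈ 80).

Notes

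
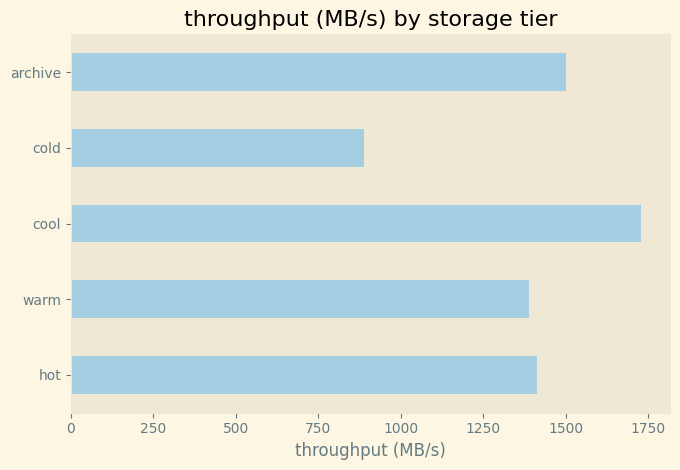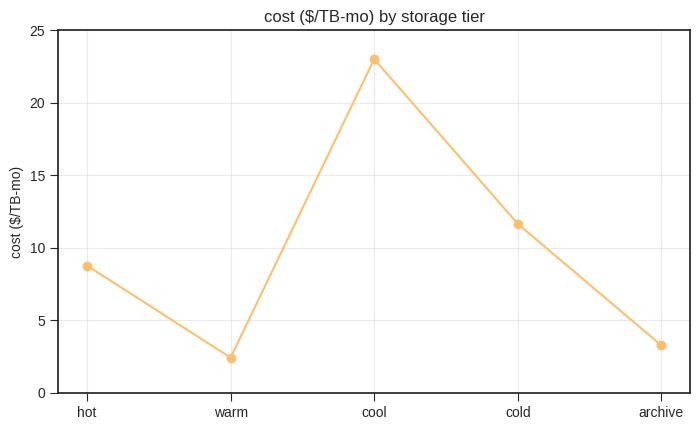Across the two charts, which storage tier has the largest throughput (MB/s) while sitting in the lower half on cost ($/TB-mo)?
Chart 2 median cost ($/TB-mo) ≈ 10; below-median storage tiers: warm, archive. Among those, archive has the highest throughput (MB/s) (≈ 1600).

archive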